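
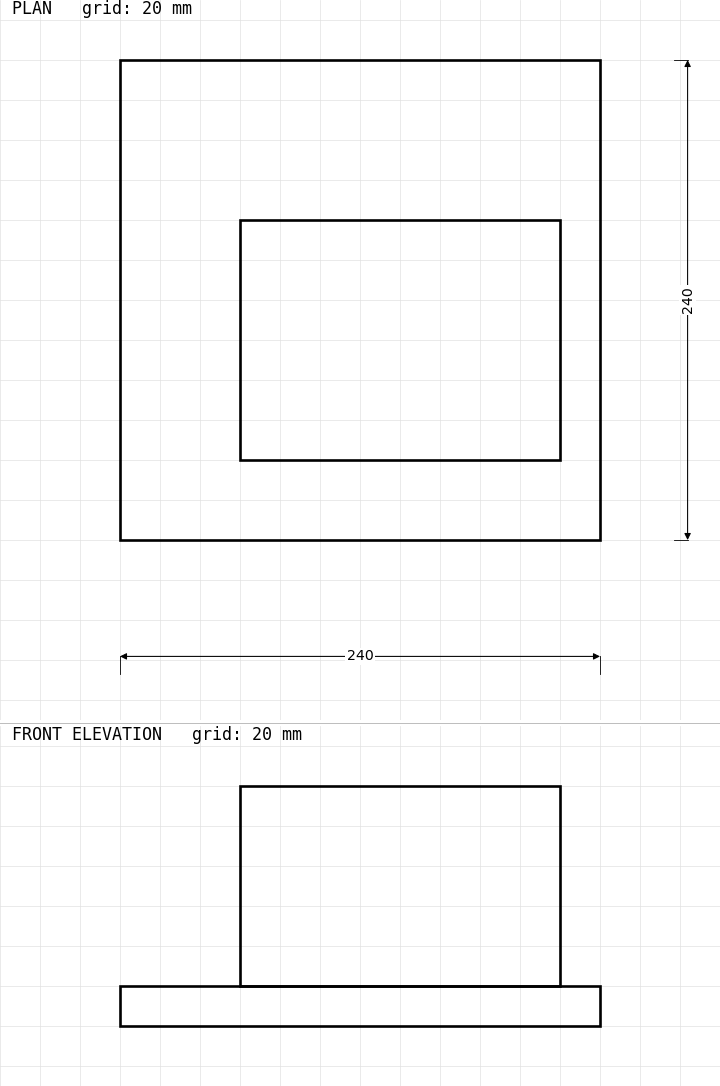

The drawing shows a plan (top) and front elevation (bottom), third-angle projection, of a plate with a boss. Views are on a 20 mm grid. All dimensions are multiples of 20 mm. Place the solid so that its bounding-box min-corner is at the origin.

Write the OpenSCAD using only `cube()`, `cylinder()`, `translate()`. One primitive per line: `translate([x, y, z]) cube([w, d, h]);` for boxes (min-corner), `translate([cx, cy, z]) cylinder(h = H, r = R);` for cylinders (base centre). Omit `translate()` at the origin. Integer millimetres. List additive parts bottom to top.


cube([240, 240, 20]);
translate([60, 40, 20]) cube([160, 120, 100]);


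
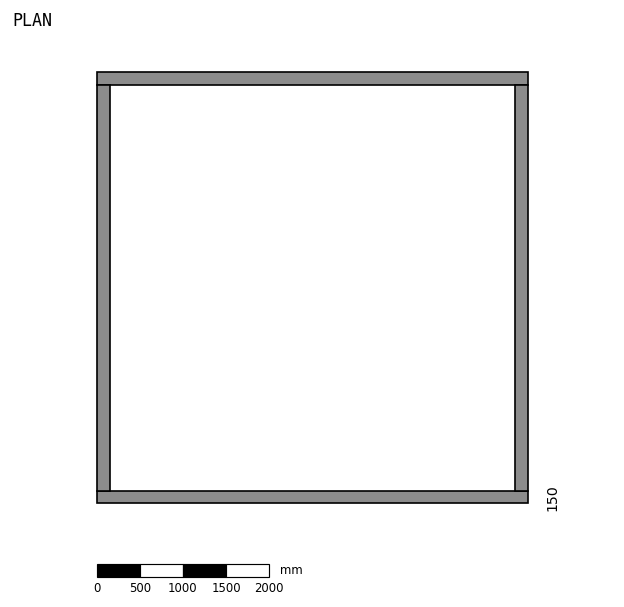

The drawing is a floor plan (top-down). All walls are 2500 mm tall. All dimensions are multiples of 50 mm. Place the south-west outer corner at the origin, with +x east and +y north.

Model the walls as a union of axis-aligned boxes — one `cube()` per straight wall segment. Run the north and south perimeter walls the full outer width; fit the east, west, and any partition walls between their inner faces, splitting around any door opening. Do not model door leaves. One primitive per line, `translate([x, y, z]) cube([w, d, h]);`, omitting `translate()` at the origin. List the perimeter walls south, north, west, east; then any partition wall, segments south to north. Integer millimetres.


cube([5000, 150, 2500]);
translate([0, 4850, 0]) cube([5000, 150, 2500]);
translate([0, 150, 0]) cube([150, 4700, 2500]);
translate([4850, 150, 0]) cube([150, 4700, 2500]);


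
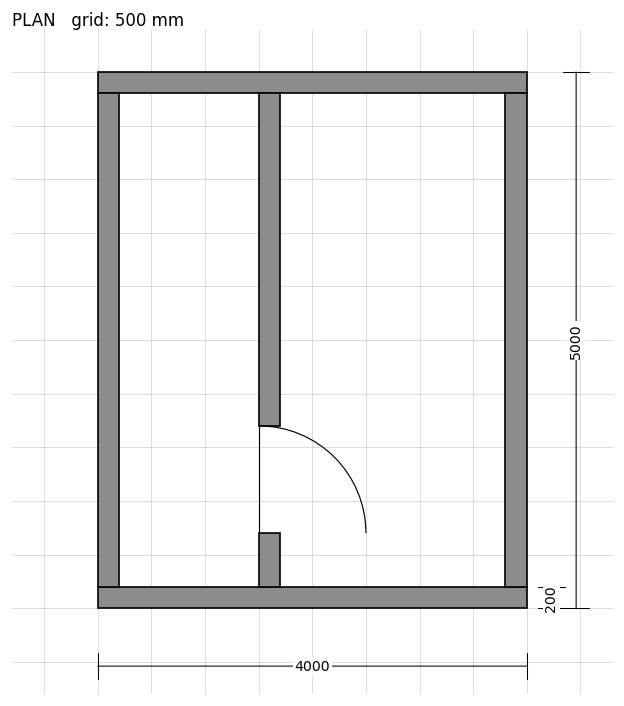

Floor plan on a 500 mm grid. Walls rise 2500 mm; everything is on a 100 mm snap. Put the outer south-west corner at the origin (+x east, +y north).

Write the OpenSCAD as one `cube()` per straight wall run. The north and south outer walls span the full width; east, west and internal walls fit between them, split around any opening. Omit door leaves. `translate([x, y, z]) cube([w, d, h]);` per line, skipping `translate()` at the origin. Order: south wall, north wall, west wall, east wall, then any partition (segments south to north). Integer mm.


cube([4000, 200, 2500]);
translate([0, 4800, 0]) cube([4000, 200, 2500]);
translate([0, 200, 0]) cube([200, 4600, 2500]);
translate([3800, 200, 0]) cube([200, 4600, 2500]);
translate([1500, 200, 0]) cube([200, 500, 2500]);
translate([1500, 1700, 0]) cube([200, 3100, 2500]);


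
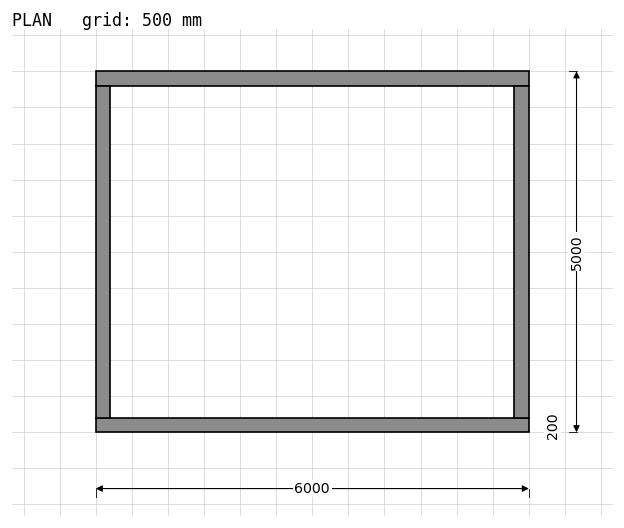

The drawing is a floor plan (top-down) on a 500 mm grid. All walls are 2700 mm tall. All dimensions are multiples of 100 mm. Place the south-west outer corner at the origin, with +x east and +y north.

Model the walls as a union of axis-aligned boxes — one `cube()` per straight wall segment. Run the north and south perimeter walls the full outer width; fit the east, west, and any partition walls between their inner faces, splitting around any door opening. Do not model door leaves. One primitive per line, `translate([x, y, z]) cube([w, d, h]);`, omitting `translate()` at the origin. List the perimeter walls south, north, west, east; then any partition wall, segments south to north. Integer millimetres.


cube([6000, 200, 2700]);
translate([0, 4800, 0]) cube([6000, 200, 2700]);
translate([0, 200, 0]) cube([200, 4600, 2700]);
translate([5800, 200, 0]) cube([200, 4600, 2700]);


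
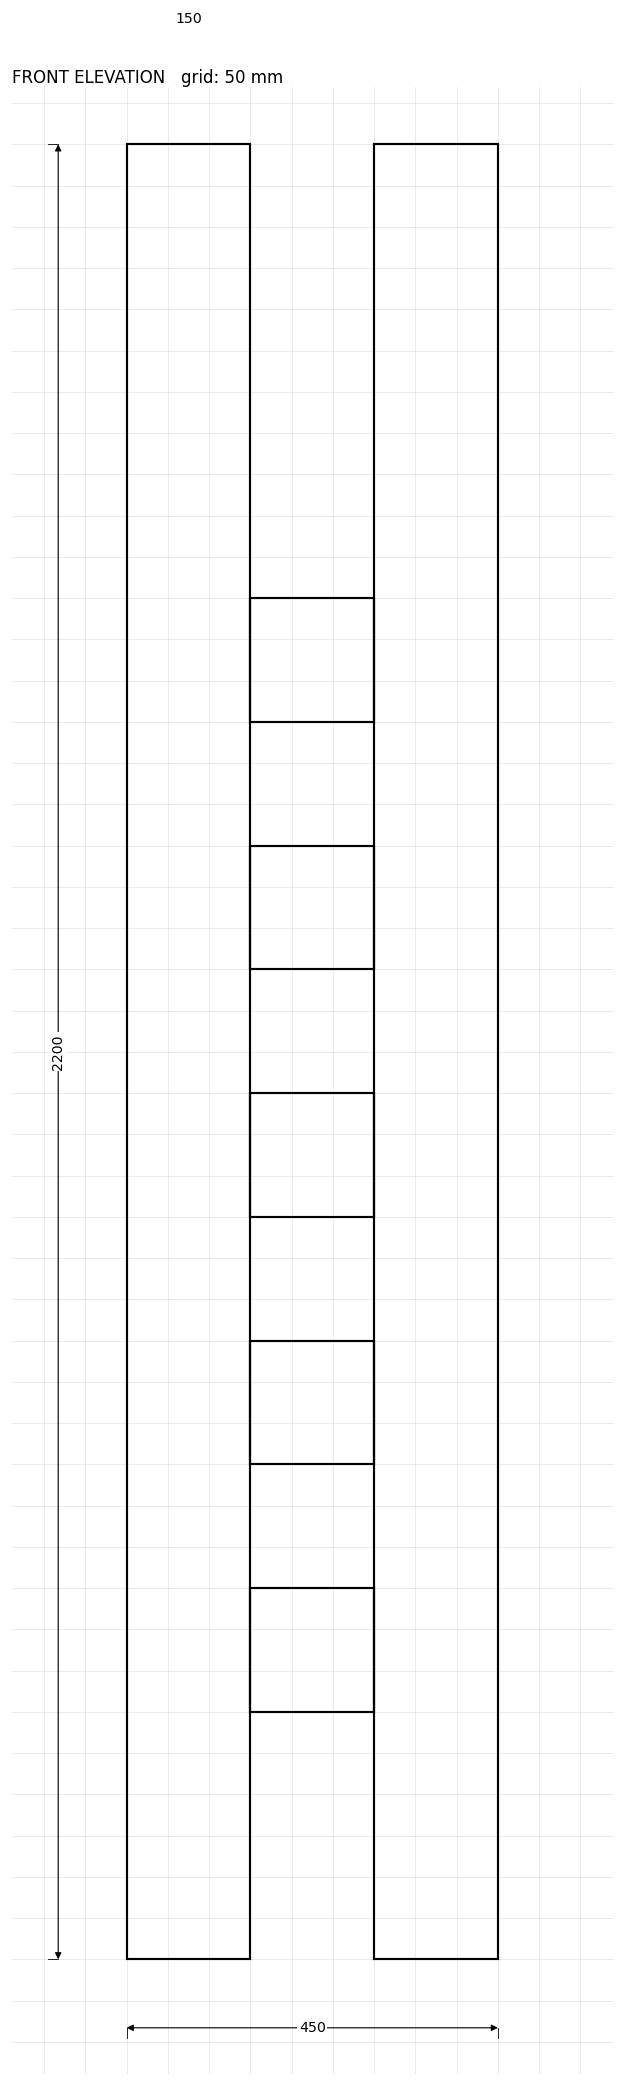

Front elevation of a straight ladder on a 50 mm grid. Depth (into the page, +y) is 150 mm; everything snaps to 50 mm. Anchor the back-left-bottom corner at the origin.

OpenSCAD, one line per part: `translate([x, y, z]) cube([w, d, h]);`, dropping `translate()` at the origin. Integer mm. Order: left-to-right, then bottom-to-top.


cube([150, 150, 2200]);
translate([150, 0, 300]) cube([150, 150, 150]);
translate([150, 0, 600]) cube([150, 150, 150]);
translate([150, 0, 900]) cube([150, 150, 150]);
translate([150, 0, 1200]) cube([150, 150, 150]);
translate([150, 0, 1500]) cube([150, 150, 150]);
translate([300, 0, 0]) cube([150, 150, 2200]);


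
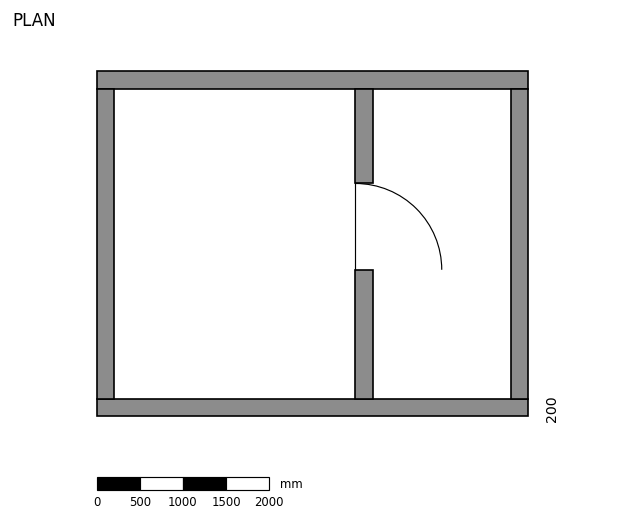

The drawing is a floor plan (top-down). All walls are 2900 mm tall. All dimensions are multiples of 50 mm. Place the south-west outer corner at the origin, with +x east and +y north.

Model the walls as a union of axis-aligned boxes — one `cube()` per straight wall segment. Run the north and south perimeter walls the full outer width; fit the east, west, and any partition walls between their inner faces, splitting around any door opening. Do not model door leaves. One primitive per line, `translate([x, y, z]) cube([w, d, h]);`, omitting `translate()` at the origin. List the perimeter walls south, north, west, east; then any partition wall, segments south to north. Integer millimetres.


cube([5000, 200, 2900]);
translate([0, 3800, 0]) cube([5000, 200, 2900]);
translate([0, 200, 0]) cube([200, 3600, 2900]);
translate([4800, 200, 0]) cube([200, 3600, 2900]);
translate([3000, 200, 0]) cube([200, 1500, 2900]);
translate([3000, 2700, 0]) cube([200, 1100, 2900]);


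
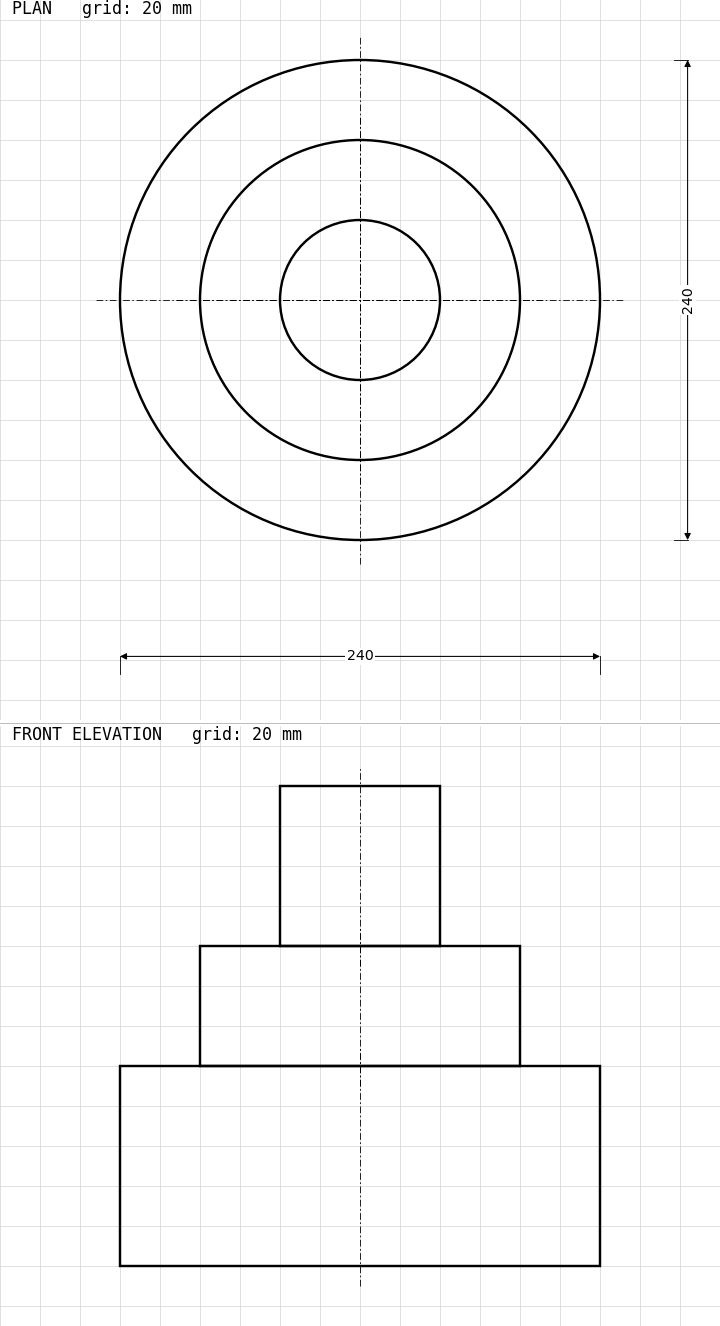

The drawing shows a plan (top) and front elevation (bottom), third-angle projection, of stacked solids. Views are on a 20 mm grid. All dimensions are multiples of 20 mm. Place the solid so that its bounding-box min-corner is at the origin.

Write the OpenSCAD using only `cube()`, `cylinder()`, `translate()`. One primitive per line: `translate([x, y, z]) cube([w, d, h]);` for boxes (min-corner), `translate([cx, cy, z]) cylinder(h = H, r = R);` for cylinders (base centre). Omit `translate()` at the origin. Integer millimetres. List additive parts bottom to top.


translate([120, 120, 0]) cylinder(h = 100, r = 120);
translate([120, 120, 100]) cylinder(h = 60, r = 80);
translate([120, 120, 160]) cylinder(h = 80, r = 40);


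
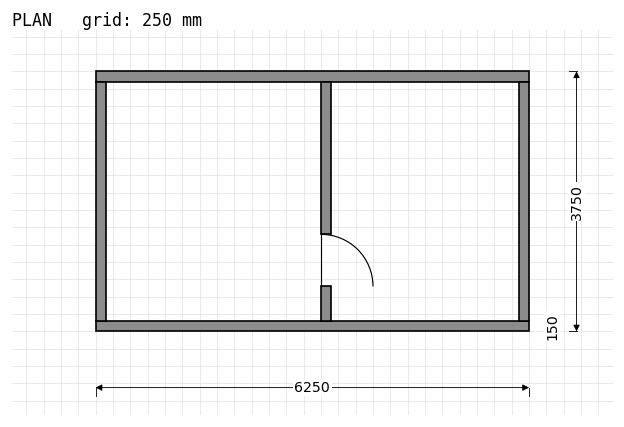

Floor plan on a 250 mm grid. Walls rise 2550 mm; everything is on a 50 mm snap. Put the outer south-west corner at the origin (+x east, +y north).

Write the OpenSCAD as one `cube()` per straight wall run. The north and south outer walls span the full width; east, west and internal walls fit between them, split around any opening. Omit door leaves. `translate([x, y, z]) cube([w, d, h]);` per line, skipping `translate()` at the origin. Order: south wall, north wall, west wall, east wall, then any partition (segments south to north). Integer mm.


cube([6250, 150, 2550]);
translate([0, 3600, 0]) cube([6250, 150, 2550]);
translate([0, 150, 0]) cube([150, 3450, 2550]);
translate([6100, 150, 0]) cube([150, 3450, 2550]);
translate([3250, 150, 0]) cube([150, 500, 2550]);
translate([3250, 1400, 0]) cube([150, 2200, 2550]);


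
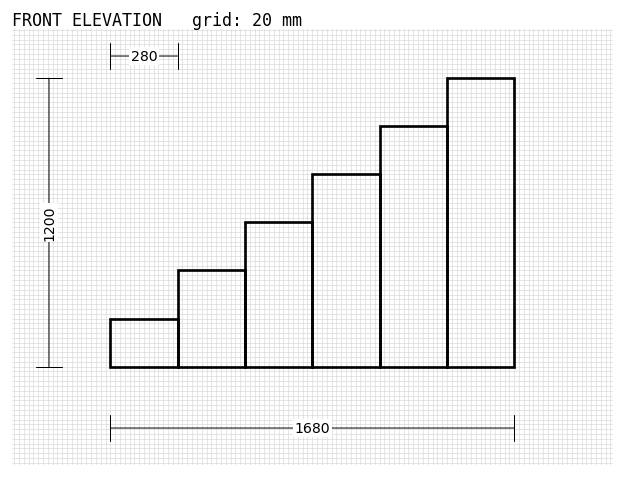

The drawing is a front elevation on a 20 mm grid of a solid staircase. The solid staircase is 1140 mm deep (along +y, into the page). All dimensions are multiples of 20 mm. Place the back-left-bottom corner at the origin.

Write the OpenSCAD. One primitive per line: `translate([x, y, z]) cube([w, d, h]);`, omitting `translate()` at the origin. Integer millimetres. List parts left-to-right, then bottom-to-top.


cube([280, 1140, 200]);
translate([280, 0, 0]) cube([280, 1140, 400]);
translate([560, 0, 0]) cube([280, 1140, 600]);
translate([840, 0, 0]) cube([280, 1140, 800]);
translate([1120, 0, 0]) cube([280, 1140, 1000]);
translate([1400, 0, 0]) cube([280, 1140, 1200]);


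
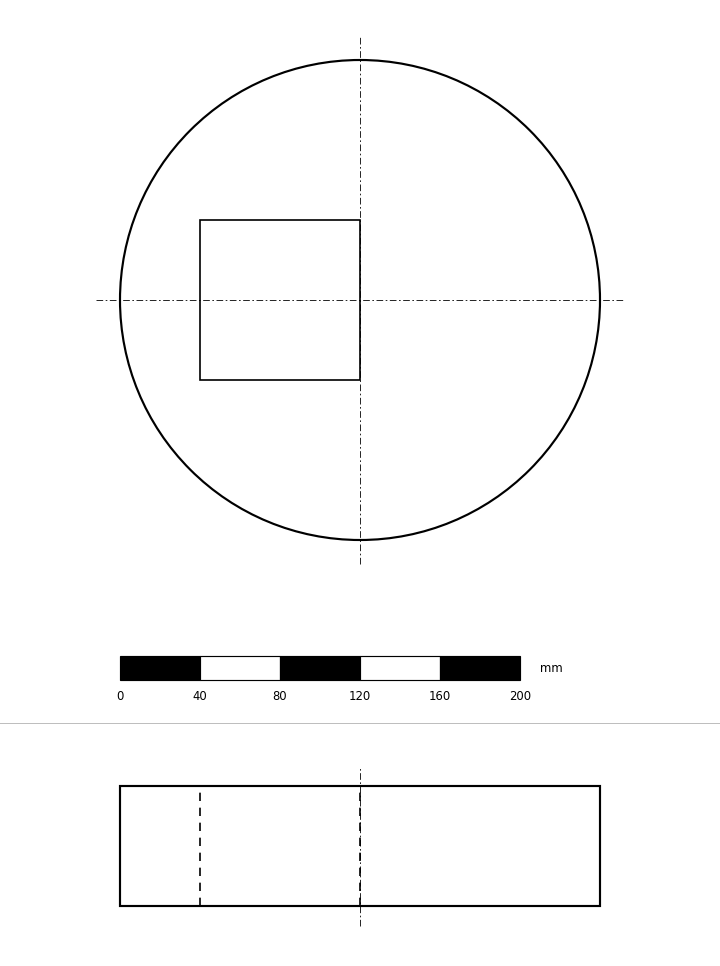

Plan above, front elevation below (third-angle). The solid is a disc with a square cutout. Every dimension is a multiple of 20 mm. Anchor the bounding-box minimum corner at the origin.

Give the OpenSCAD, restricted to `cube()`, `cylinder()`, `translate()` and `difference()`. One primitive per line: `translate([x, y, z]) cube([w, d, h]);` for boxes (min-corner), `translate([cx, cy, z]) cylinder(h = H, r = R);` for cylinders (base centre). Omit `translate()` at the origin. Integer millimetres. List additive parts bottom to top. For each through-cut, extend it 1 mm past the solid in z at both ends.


difference() {
  translate([120, 120, 0]) cylinder(h = 60, r = 120);
  translate([40, 80, -1]) cube([80, 80, 62]);
}


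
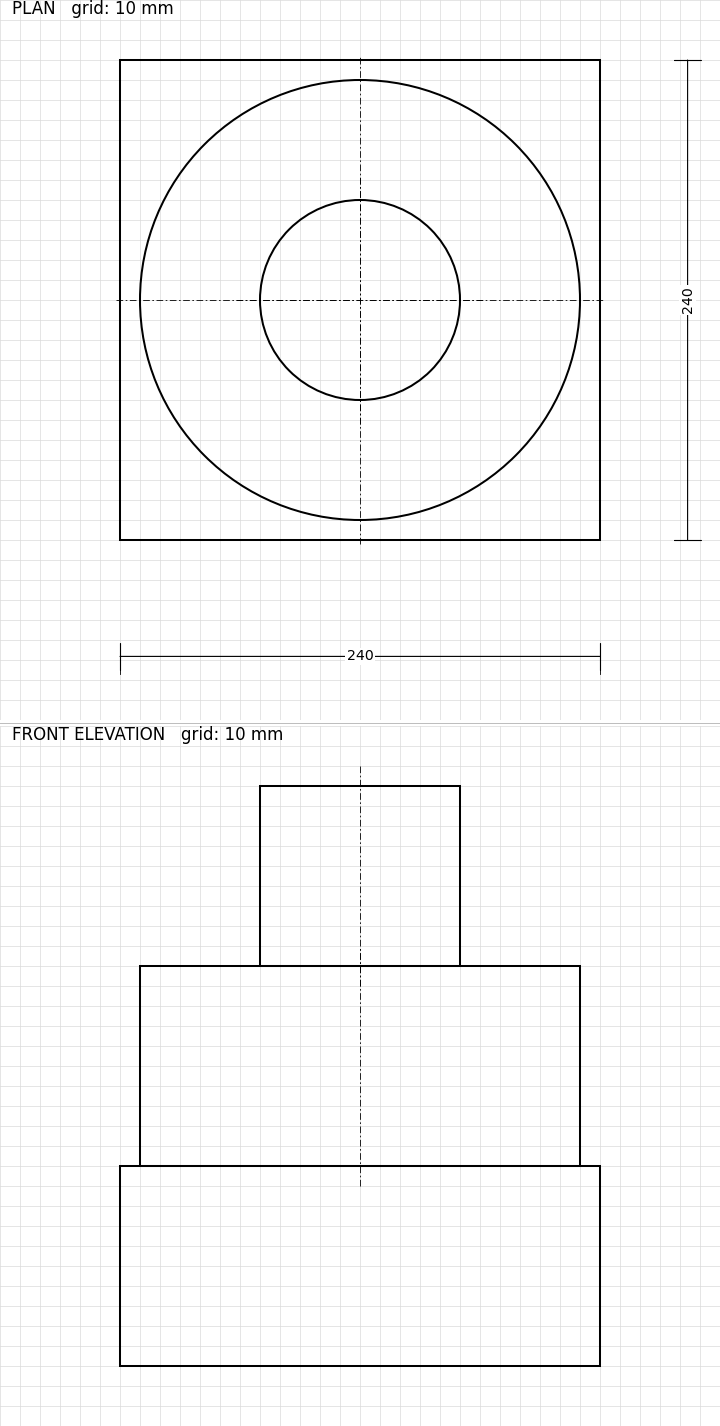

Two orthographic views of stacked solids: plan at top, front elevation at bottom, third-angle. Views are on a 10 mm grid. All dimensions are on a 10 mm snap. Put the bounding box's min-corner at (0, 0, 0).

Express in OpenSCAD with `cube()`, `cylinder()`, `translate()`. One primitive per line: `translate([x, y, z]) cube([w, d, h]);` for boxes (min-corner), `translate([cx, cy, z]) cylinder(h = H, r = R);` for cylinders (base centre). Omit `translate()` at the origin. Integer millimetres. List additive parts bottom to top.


cube([240, 240, 100]);
translate([120, 120, 100]) cylinder(h = 100, r = 110);
translate([120, 120, 200]) cylinder(h = 90, r = 50);


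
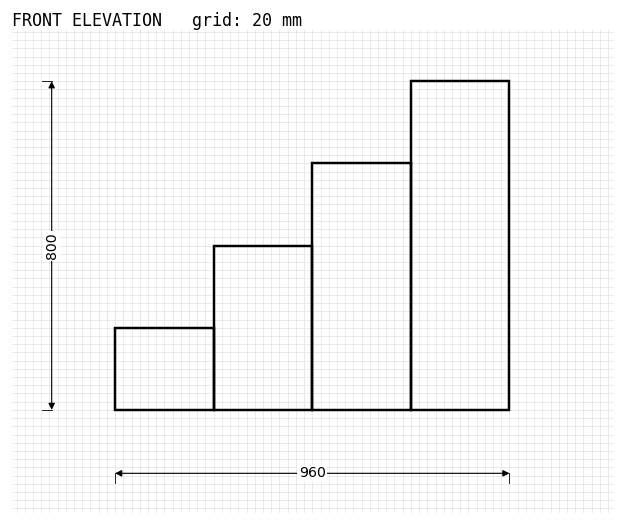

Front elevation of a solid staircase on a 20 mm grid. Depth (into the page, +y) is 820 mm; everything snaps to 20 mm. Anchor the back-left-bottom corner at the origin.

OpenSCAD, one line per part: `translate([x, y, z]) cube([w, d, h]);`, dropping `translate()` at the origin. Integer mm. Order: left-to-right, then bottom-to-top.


cube([240, 820, 200]);
translate([240, 0, 0]) cube([240, 820, 400]);
translate([480, 0, 0]) cube([240, 820, 600]);
translate([720, 0, 0]) cube([240, 820, 800]);


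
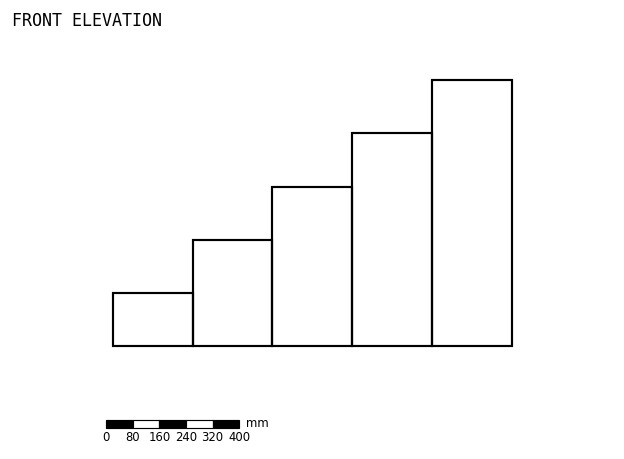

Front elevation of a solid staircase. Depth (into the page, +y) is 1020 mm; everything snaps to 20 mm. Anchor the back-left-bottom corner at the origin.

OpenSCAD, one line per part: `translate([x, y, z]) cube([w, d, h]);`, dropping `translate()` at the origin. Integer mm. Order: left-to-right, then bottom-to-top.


cube([240, 1020, 160]);
translate([240, 0, 0]) cube([240, 1020, 320]);
translate([480, 0, 0]) cube([240, 1020, 480]);
translate([720, 0, 0]) cube([240, 1020, 640]);
translate([960, 0, 0]) cube([240, 1020, 800]);


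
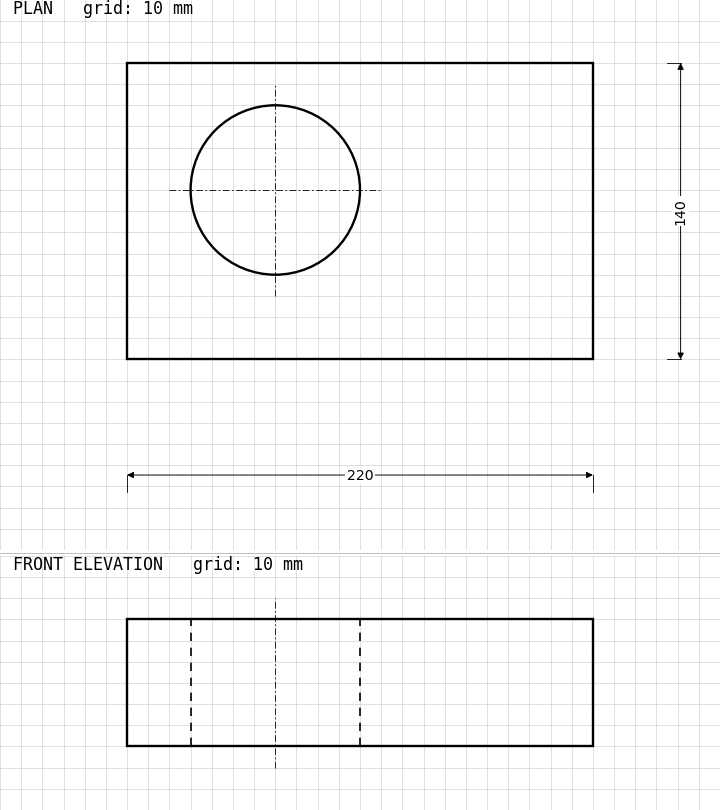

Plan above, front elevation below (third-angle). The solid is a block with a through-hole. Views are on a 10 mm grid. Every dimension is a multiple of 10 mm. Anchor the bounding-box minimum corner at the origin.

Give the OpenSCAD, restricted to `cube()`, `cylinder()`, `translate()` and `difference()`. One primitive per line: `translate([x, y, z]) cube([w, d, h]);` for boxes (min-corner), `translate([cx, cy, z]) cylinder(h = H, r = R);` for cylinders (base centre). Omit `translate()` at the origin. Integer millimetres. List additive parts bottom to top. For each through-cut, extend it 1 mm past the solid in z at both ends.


difference() {
  cube([220, 140, 60]);
  translate([70, 80, -1]) cylinder(h = 62, r = 40);
}


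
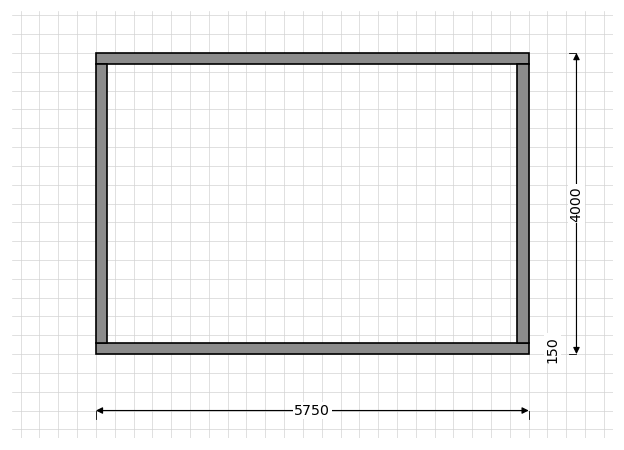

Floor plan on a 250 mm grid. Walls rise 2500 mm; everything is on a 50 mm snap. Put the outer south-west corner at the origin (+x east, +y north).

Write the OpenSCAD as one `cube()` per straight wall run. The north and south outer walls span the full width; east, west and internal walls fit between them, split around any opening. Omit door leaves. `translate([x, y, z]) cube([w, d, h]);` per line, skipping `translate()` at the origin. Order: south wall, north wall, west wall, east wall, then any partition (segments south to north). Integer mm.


cube([5750, 150, 2500]);
translate([0, 3850, 0]) cube([5750, 150, 2500]);
translate([0, 150, 0]) cube([150, 3700, 2500]);
translate([5600, 150, 0]) cube([150, 3700, 2500]);


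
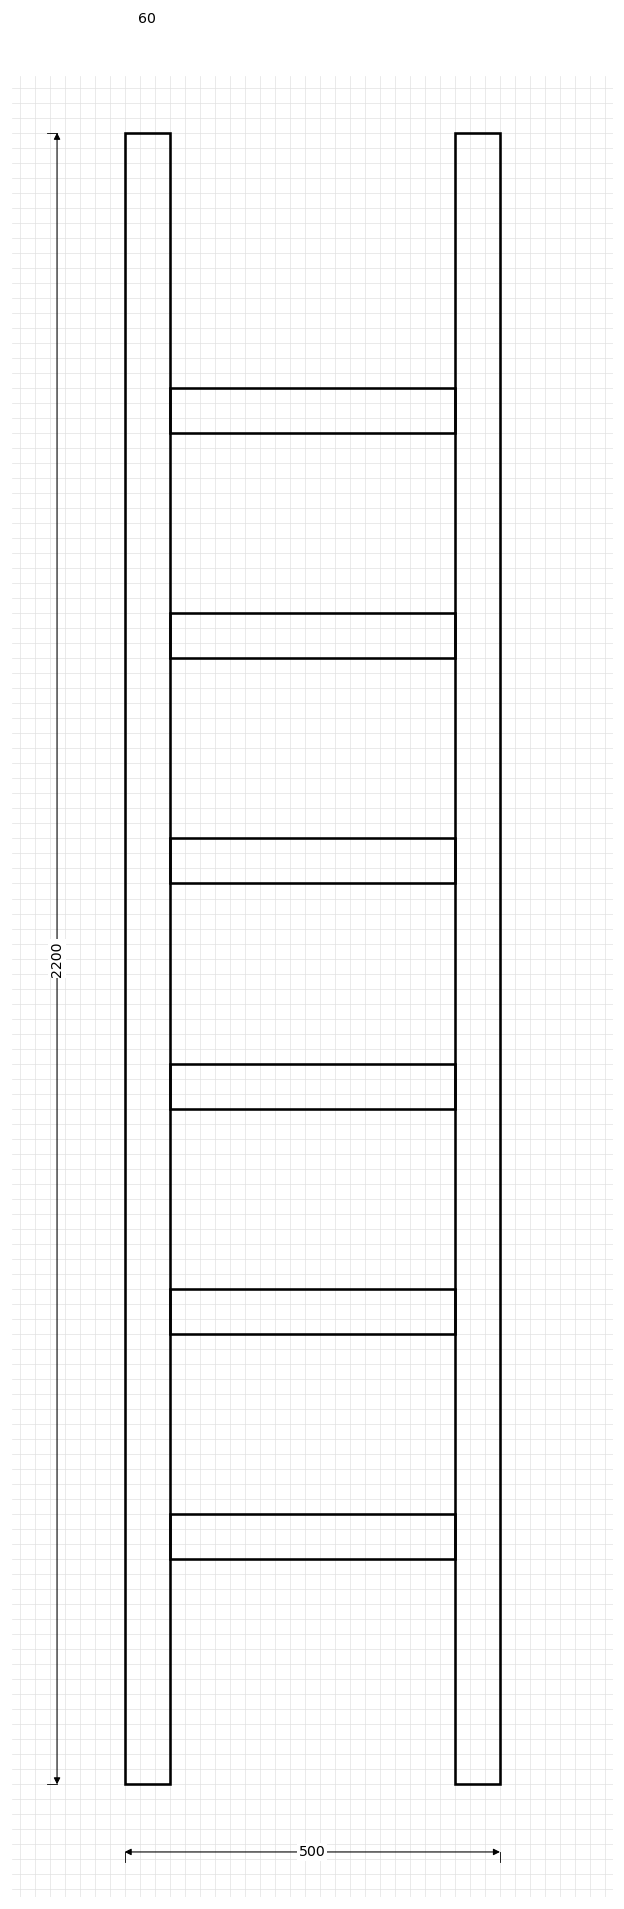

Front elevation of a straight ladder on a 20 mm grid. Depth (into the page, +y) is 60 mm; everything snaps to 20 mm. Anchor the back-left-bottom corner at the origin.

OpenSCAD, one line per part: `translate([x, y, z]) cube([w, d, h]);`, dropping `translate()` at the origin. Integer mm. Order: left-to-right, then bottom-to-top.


cube([60, 60, 2200]);
translate([60, 0, 300]) cube([380, 60, 60]);
translate([60, 0, 600]) cube([380, 60, 60]);
translate([60, 0, 900]) cube([380, 60, 60]);
translate([60, 0, 1200]) cube([380, 60, 60]);
translate([60, 0, 1500]) cube([380, 60, 60]);
translate([60, 0, 1800]) cube([380, 60, 60]);
translate([440, 0, 0]) cube([60, 60, 2200]);


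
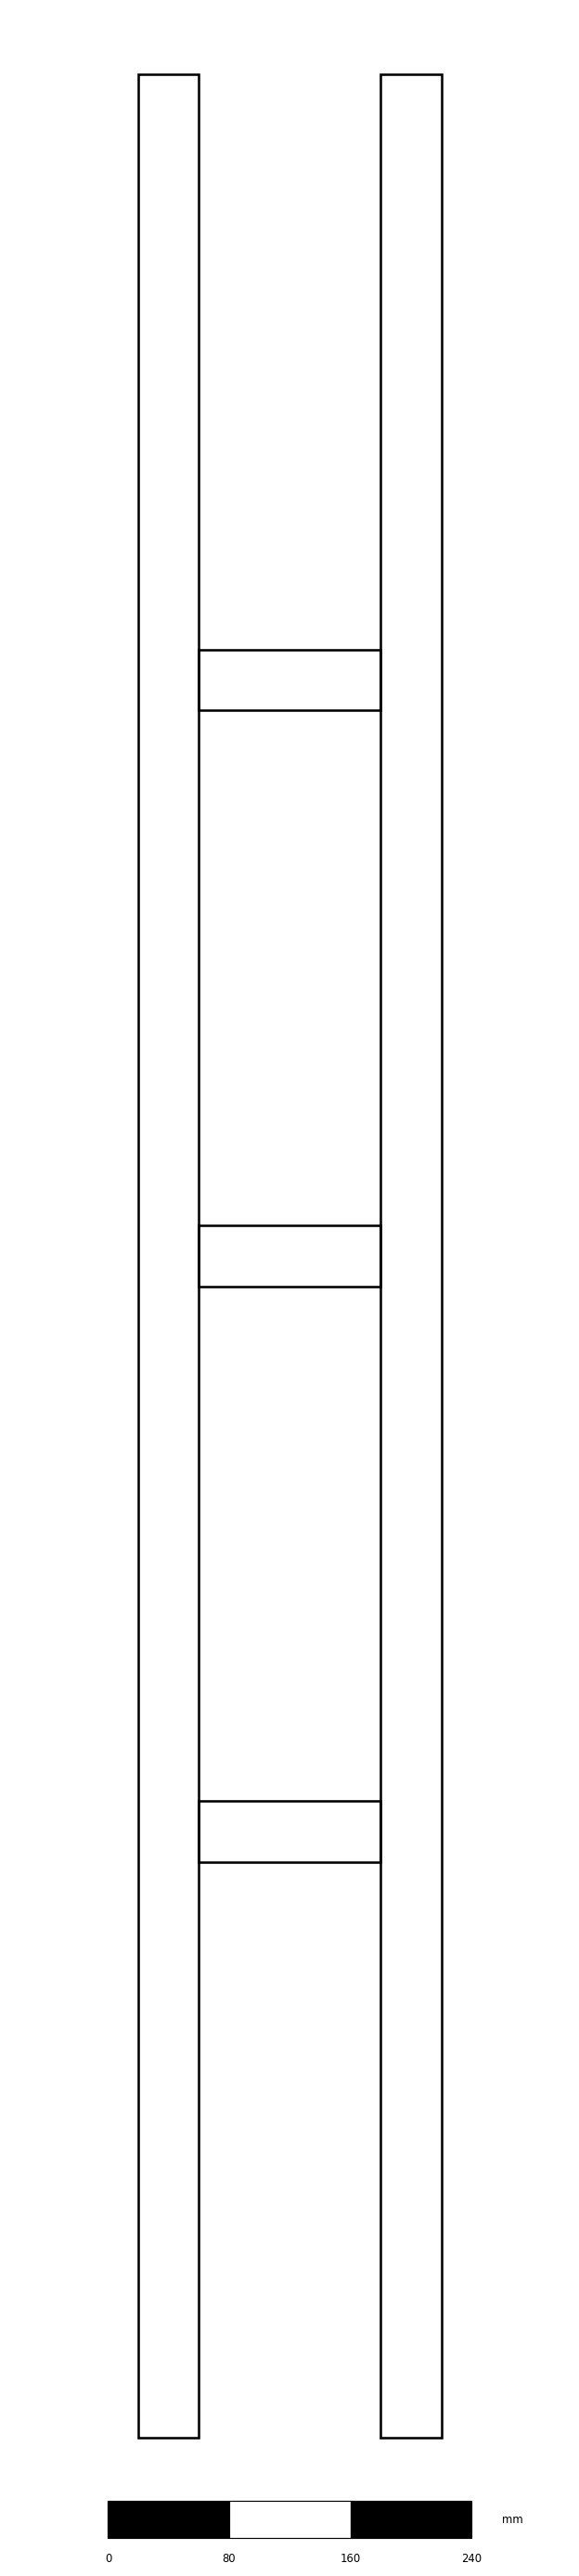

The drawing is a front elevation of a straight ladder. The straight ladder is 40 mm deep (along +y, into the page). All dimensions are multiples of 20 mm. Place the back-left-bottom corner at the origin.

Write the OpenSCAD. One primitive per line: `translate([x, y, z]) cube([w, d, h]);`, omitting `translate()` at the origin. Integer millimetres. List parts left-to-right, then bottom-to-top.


cube([40, 40, 1560]);
translate([40, 0, 380]) cube([120, 40, 40]);
translate([40, 0, 760]) cube([120, 40, 40]);
translate([40, 0, 1140]) cube([120, 40, 40]);
translate([160, 0, 0]) cube([40, 40, 1560]);


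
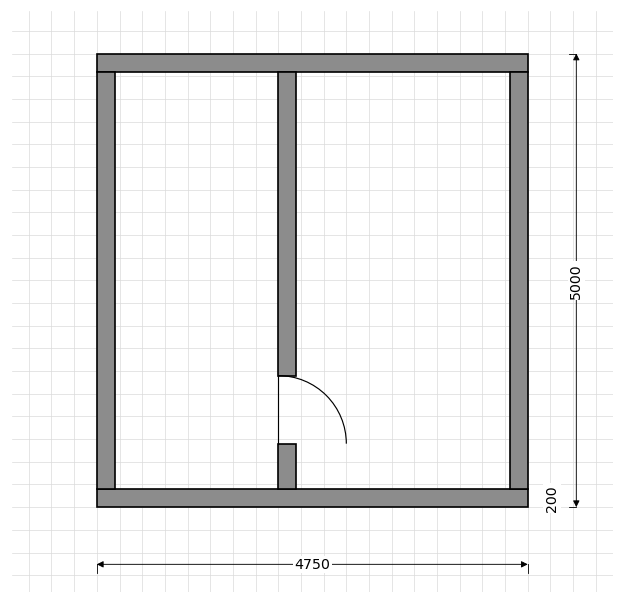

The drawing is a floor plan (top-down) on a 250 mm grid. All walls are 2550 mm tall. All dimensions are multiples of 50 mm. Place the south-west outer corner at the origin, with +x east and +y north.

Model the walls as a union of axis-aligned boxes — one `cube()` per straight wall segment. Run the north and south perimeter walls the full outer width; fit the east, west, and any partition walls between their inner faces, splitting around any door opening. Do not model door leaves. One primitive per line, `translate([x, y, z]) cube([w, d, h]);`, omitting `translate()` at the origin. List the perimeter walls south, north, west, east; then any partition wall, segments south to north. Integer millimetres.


cube([4750, 200, 2550]);
translate([0, 4800, 0]) cube([4750, 200, 2550]);
translate([0, 200, 0]) cube([200, 4600, 2550]);
translate([4550, 200, 0]) cube([200, 4600, 2550]);
translate([2000, 200, 0]) cube([200, 500, 2550]);
translate([2000, 1450, 0]) cube([200, 3350, 2550]);


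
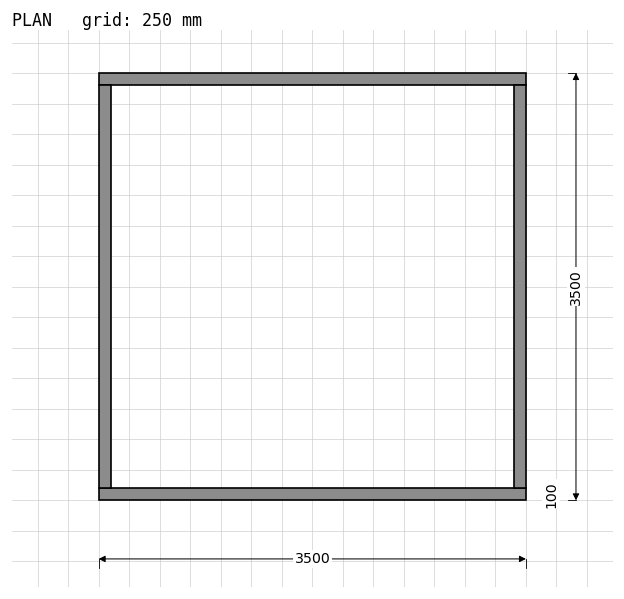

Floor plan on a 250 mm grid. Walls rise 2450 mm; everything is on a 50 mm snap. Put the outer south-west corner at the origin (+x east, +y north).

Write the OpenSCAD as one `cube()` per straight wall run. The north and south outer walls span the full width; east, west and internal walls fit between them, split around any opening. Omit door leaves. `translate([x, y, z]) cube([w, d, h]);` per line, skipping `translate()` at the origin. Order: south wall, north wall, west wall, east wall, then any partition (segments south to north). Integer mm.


cube([3500, 100, 2450]);
translate([0, 3400, 0]) cube([3500, 100, 2450]);
translate([0, 100, 0]) cube([100, 3300, 2450]);
translate([3400, 100, 0]) cube([100, 3300, 2450]);


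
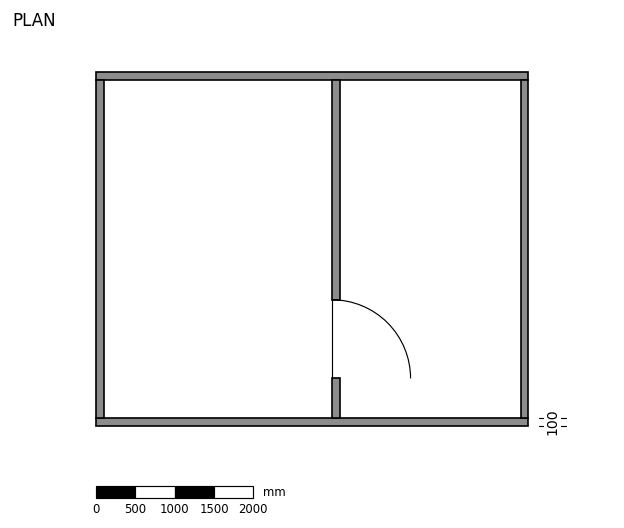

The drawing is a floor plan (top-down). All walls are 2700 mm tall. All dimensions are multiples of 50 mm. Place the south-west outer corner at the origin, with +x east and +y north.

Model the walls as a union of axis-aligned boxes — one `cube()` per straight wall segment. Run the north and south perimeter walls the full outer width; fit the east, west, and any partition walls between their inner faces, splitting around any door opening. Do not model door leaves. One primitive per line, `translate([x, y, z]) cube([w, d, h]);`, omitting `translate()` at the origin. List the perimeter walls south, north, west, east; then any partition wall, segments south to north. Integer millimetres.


cube([5500, 100, 2700]);
translate([0, 4400, 0]) cube([5500, 100, 2700]);
translate([0, 100, 0]) cube([100, 4300, 2700]);
translate([5400, 100, 0]) cube([100, 4300, 2700]);
translate([3000, 100, 0]) cube([100, 500, 2700]);
translate([3000, 1600, 0]) cube([100, 2800, 2700]);


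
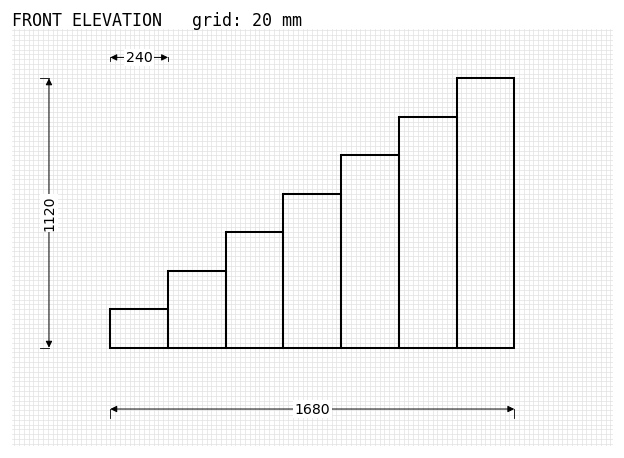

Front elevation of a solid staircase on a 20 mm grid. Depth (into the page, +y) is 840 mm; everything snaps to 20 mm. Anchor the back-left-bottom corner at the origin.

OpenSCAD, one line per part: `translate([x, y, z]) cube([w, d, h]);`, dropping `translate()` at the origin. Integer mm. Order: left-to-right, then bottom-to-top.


cube([240, 840, 160]);
translate([240, 0, 0]) cube([240, 840, 320]);
translate([480, 0, 0]) cube([240, 840, 480]);
translate([720, 0, 0]) cube([240, 840, 640]);
translate([960, 0, 0]) cube([240, 840, 800]);
translate([1200, 0, 0]) cube([240, 840, 960]);
translate([1440, 0, 0]) cube([240, 840, 1120]);


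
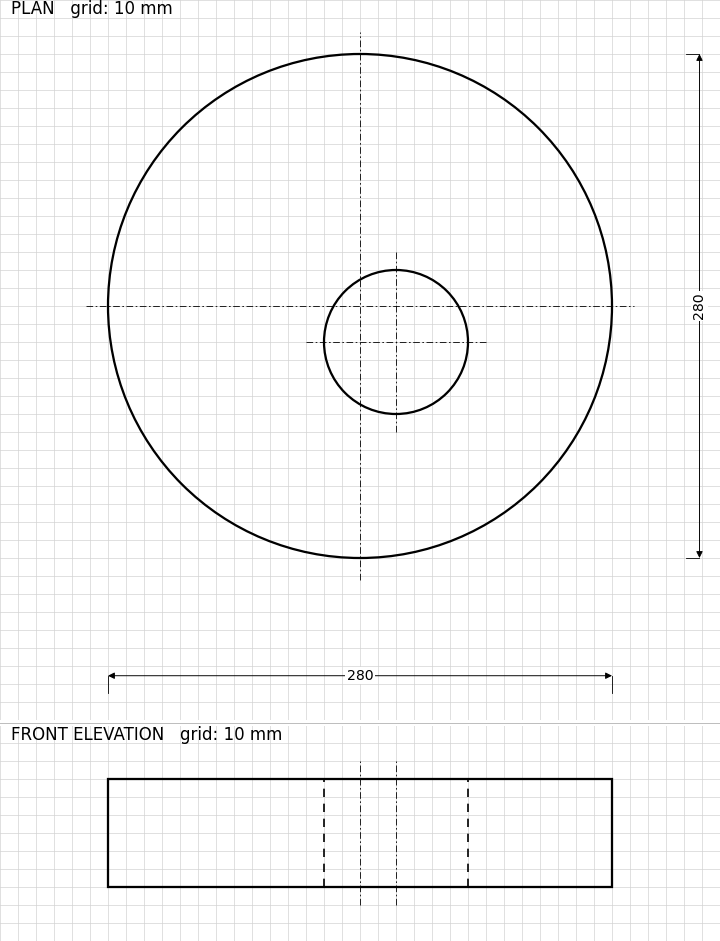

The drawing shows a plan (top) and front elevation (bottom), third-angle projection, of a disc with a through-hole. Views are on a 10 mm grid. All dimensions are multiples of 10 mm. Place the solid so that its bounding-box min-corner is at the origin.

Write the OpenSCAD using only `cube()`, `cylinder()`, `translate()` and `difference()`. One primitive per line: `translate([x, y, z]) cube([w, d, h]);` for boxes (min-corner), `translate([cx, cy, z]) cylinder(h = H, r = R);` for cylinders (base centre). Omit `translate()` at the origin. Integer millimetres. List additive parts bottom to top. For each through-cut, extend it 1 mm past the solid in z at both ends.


difference() {
  translate([140, 140, 0]) cylinder(h = 60, r = 140);
  translate([160, 120, -1]) cylinder(h = 62, r = 40);
}


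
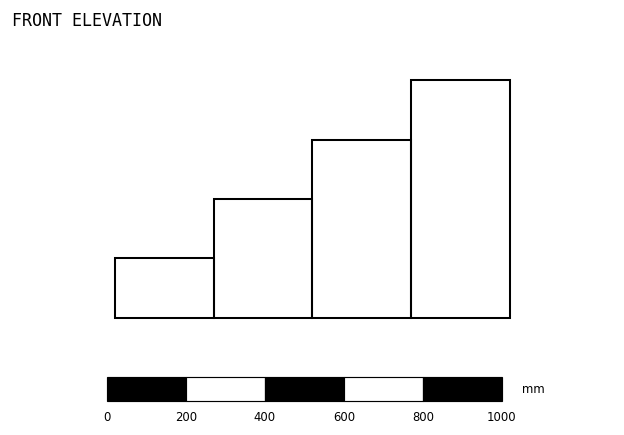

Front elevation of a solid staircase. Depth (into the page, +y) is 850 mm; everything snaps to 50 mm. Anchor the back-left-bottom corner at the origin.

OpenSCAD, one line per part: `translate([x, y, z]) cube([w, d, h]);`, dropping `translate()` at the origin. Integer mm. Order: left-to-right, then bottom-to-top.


cube([250, 850, 150]);
translate([250, 0, 0]) cube([250, 850, 300]);
translate([500, 0, 0]) cube([250, 850, 450]);
translate([750, 0, 0]) cube([250, 850, 600]);


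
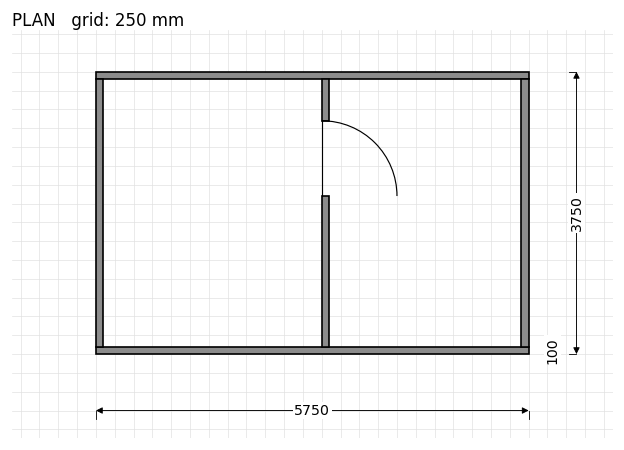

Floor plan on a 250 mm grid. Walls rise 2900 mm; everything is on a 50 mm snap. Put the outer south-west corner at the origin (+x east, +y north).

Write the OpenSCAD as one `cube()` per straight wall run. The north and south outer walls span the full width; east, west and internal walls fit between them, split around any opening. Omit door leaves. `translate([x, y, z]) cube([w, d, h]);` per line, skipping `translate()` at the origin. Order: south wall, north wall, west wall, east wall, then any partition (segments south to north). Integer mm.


cube([5750, 100, 2900]);
translate([0, 3650, 0]) cube([5750, 100, 2900]);
translate([0, 100, 0]) cube([100, 3550, 2900]);
translate([5650, 100, 0]) cube([100, 3550, 2900]);
translate([3000, 100, 0]) cube([100, 2000, 2900]);
translate([3000, 3100, 0]) cube([100, 550, 2900]);


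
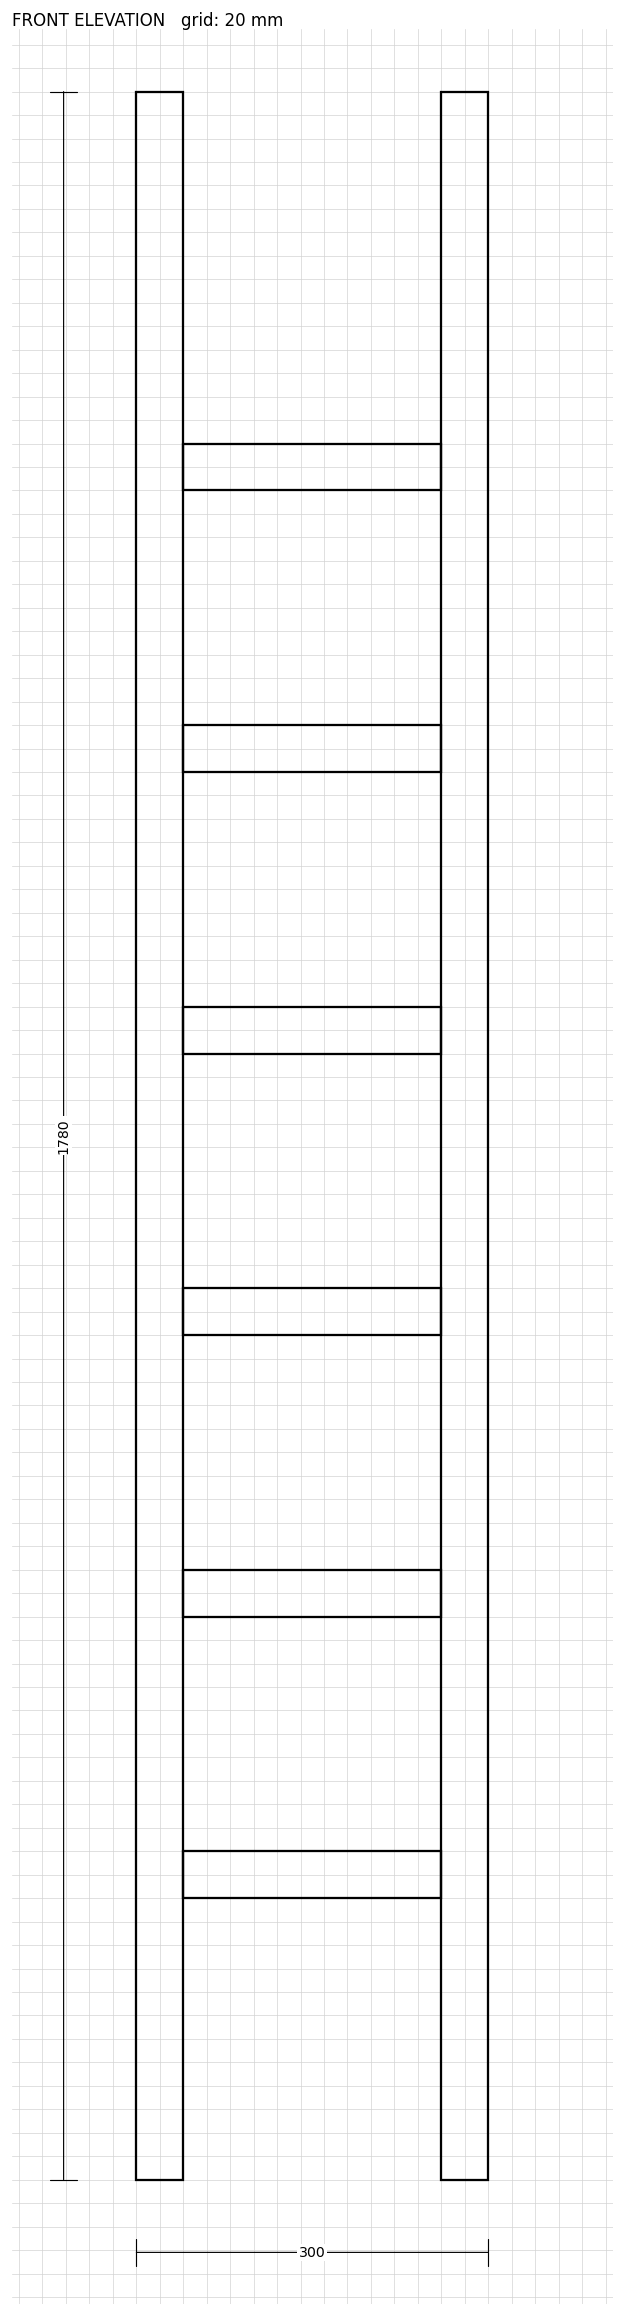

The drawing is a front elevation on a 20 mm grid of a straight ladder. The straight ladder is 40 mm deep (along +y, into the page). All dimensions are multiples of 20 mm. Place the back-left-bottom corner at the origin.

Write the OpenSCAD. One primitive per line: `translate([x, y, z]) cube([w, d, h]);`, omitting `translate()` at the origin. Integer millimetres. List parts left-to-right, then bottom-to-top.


cube([40, 40, 1780]);
translate([40, 0, 240]) cube([220, 40, 40]);
translate([40, 0, 480]) cube([220, 40, 40]);
translate([40, 0, 720]) cube([220, 40, 40]);
translate([40, 0, 960]) cube([220, 40, 40]);
translate([40, 0, 1200]) cube([220, 40, 40]);
translate([40, 0, 1440]) cube([220, 40, 40]);
translate([260, 0, 0]) cube([40, 40, 1780]);


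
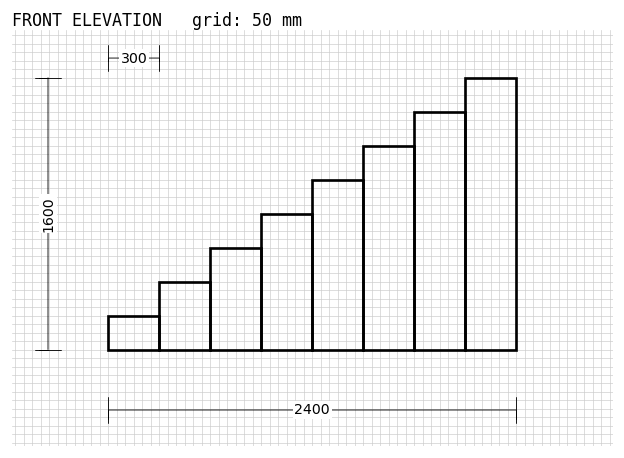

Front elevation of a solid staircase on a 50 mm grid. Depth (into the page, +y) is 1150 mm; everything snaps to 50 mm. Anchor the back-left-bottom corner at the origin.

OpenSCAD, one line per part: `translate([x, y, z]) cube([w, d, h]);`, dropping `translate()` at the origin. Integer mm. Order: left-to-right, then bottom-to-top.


cube([300, 1150, 200]);
translate([300, 0, 0]) cube([300, 1150, 400]);
translate([600, 0, 0]) cube([300, 1150, 600]);
translate([900, 0, 0]) cube([300, 1150, 800]);
translate([1200, 0, 0]) cube([300, 1150, 1000]);
translate([1500, 0, 0]) cube([300, 1150, 1200]);
translate([1800, 0, 0]) cube([300, 1150, 1400]);
translate([2100, 0, 0]) cube([300, 1150, 1600]);


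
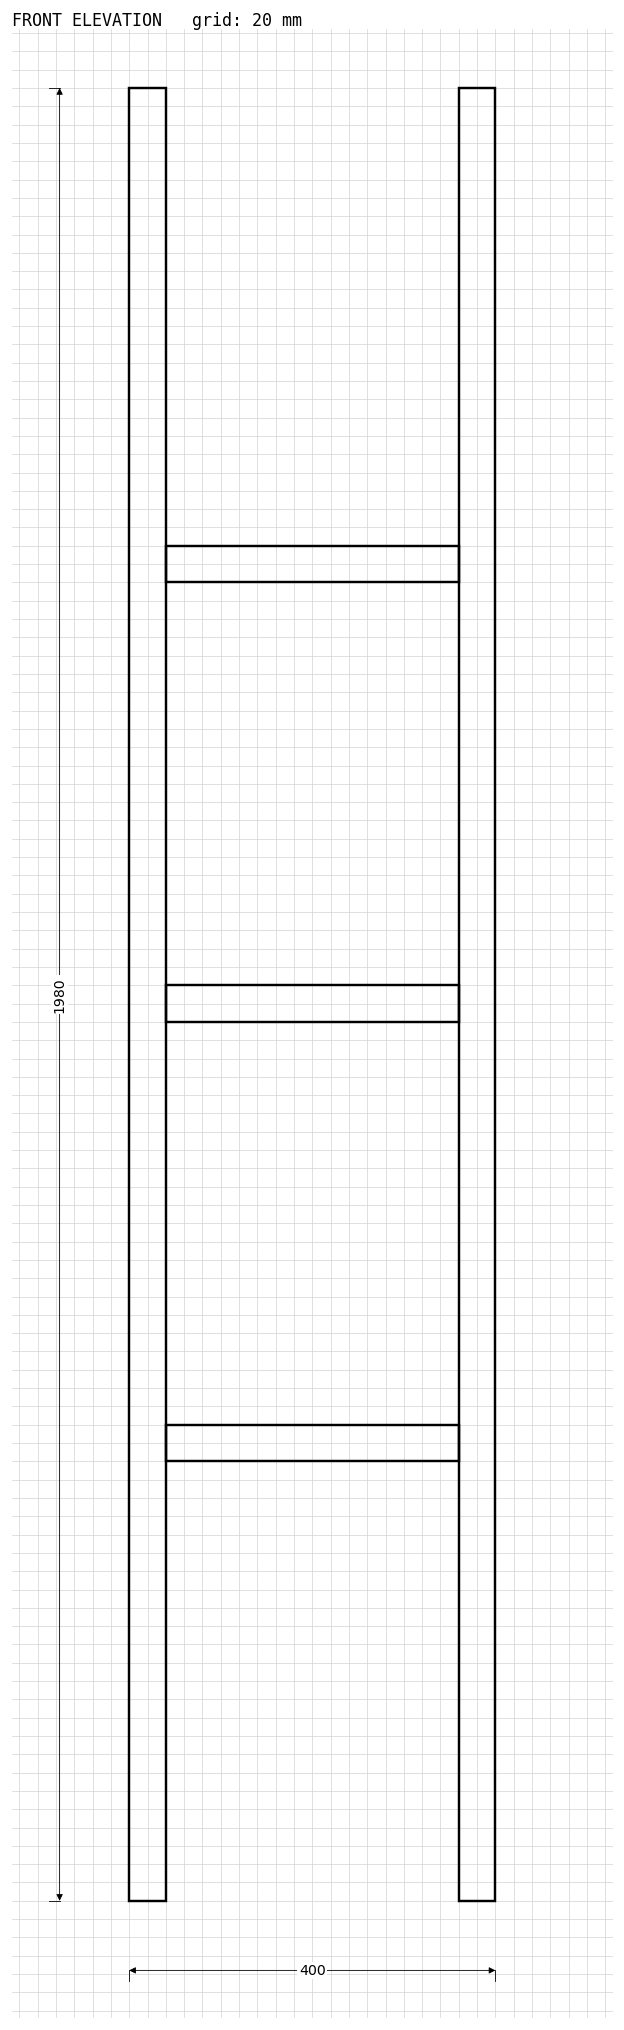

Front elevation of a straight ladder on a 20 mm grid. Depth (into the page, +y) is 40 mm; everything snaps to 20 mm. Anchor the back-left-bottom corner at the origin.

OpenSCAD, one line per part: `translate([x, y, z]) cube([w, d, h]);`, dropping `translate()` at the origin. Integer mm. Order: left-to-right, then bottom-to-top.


cube([40, 40, 1980]);
translate([40, 0, 480]) cube([320, 40, 40]);
translate([40, 0, 960]) cube([320, 40, 40]);
translate([40, 0, 1440]) cube([320, 40, 40]);
translate([360, 0, 0]) cube([40, 40, 1980]);


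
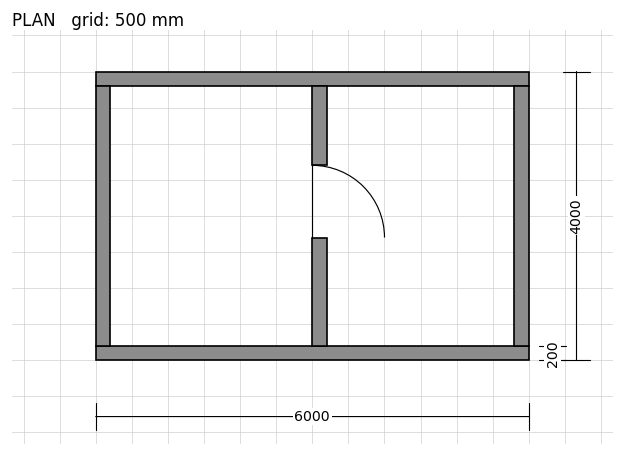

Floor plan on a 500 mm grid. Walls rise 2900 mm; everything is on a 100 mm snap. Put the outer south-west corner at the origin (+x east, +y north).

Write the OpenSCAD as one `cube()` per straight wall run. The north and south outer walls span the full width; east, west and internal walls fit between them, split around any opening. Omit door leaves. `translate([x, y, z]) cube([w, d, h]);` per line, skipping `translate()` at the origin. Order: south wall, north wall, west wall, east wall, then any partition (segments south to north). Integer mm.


cube([6000, 200, 2900]);
translate([0, 3800, 0]) cube([6000, 200, 2900]);
translate([0, 200, 0]) cube([200, 3600, 2900]);
translate([5800, 200, 0]) cube([200, 3600, 2900]);
translate([3000, 200, 0]) cube([200, 1500, 2900]);
translate([3000, 2700, 0]) cube([200, 1100, 2900]);


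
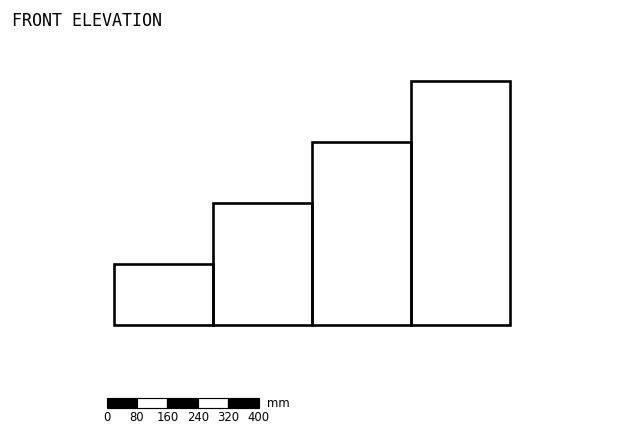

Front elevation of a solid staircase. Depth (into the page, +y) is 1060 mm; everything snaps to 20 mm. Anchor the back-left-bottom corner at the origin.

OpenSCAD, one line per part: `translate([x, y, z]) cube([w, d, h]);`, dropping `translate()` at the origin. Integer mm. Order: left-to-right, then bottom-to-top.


cube([260, 1060, 160]);
translate([260, 0, 0]) cube([260, 1060, 320]);
translate([520, 0, 0]) cube([260, 1060, 480]);
translate([780, 0, 0]) cube([260, 1060, 640]);


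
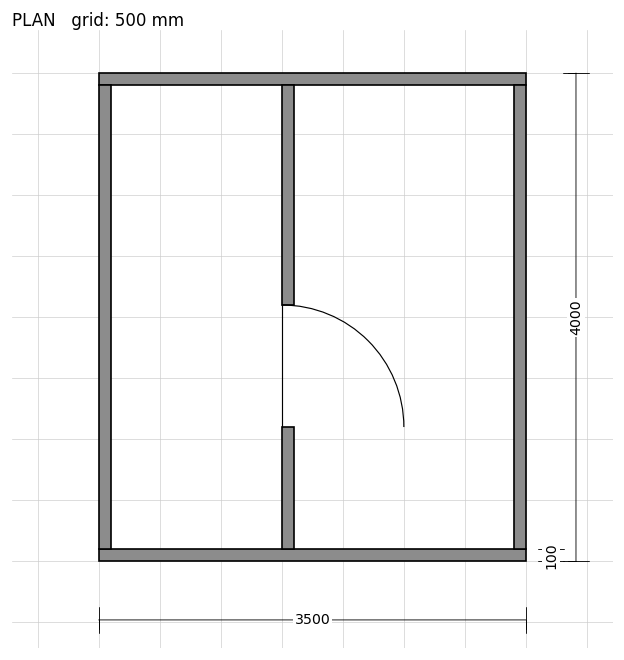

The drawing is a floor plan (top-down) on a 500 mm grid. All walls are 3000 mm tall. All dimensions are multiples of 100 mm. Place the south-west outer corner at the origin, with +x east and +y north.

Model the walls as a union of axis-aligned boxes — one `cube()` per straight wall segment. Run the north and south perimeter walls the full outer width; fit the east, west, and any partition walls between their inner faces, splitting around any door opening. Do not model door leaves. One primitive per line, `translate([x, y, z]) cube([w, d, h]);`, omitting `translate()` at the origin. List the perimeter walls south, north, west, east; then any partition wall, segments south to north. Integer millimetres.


cube([3500, 100, 3000]);
translate([0, 3900, 0]) cube([3500, 100, 3000]);
translate([0, 100, 0]) cube([100, 3800, 3000]);
translate([3400, 100, 0]) cube([100, 3800, 3000]);
translate([1500, 100, 0]) cube([100, 1000, 3000]);
translate([1500, 2100, 0]) cube([100, 1800, 3000]);


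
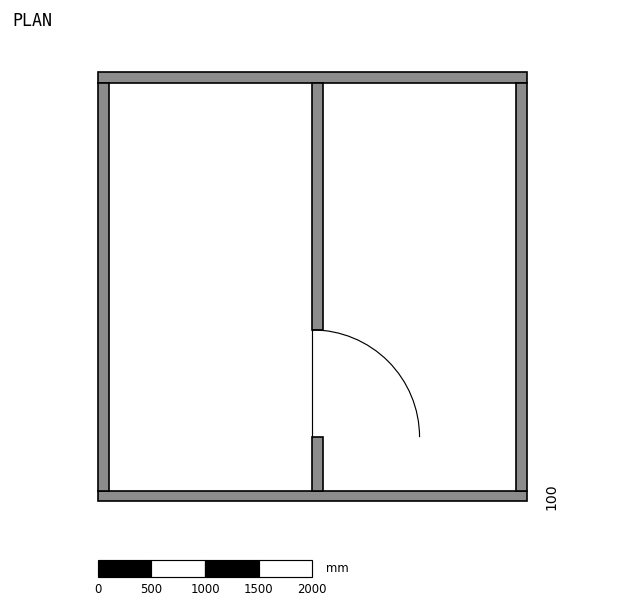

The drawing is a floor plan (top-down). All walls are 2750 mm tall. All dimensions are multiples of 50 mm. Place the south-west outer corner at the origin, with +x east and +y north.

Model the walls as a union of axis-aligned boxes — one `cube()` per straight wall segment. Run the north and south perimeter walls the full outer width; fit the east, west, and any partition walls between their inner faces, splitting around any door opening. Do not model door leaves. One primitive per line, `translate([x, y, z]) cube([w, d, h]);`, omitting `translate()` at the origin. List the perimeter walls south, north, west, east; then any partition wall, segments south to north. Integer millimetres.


cube([4000, 100, 2750]);
translate([0, 3900, 0]) cube([4000, 100, 2750]);
translate([0, 100, 0]) cube([100, 3800, 2750]);
translate([3900, 100, 0]) cube([100, 3800, 2750]);
translate([2000, 100, 0]) cube([100, 500, 2750]);
translate([2000, 1600, 0]) cube([100, 2300, 2750]);


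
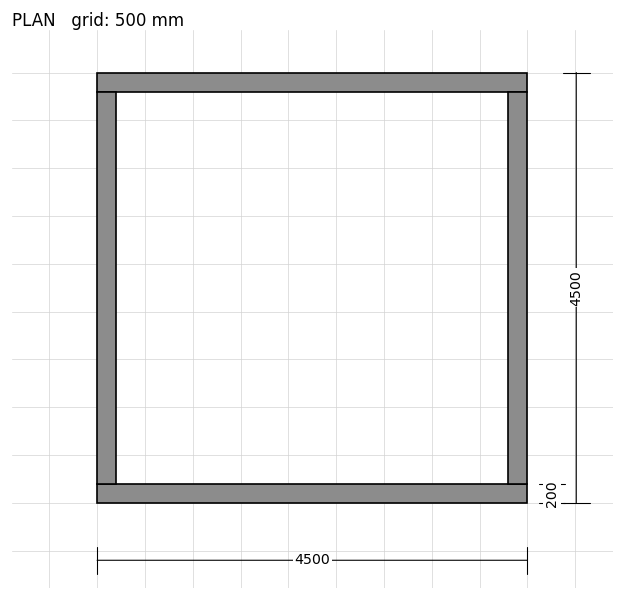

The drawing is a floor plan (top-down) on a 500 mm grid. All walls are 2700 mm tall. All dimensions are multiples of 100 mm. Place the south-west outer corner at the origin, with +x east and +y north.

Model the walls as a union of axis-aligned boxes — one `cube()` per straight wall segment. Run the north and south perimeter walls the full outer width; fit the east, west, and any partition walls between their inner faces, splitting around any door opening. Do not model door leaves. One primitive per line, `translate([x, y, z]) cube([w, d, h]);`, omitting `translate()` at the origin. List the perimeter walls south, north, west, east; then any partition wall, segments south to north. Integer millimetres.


cube([4500, 200, 2700]);
translate([0, 4300, 0]) cube([4500, 200, 2700]);
translate([0, 200, 0]) cube([200, 4100, 2700]);
translate([4300, 200, 0]) cube([200, 4100, 2700]);


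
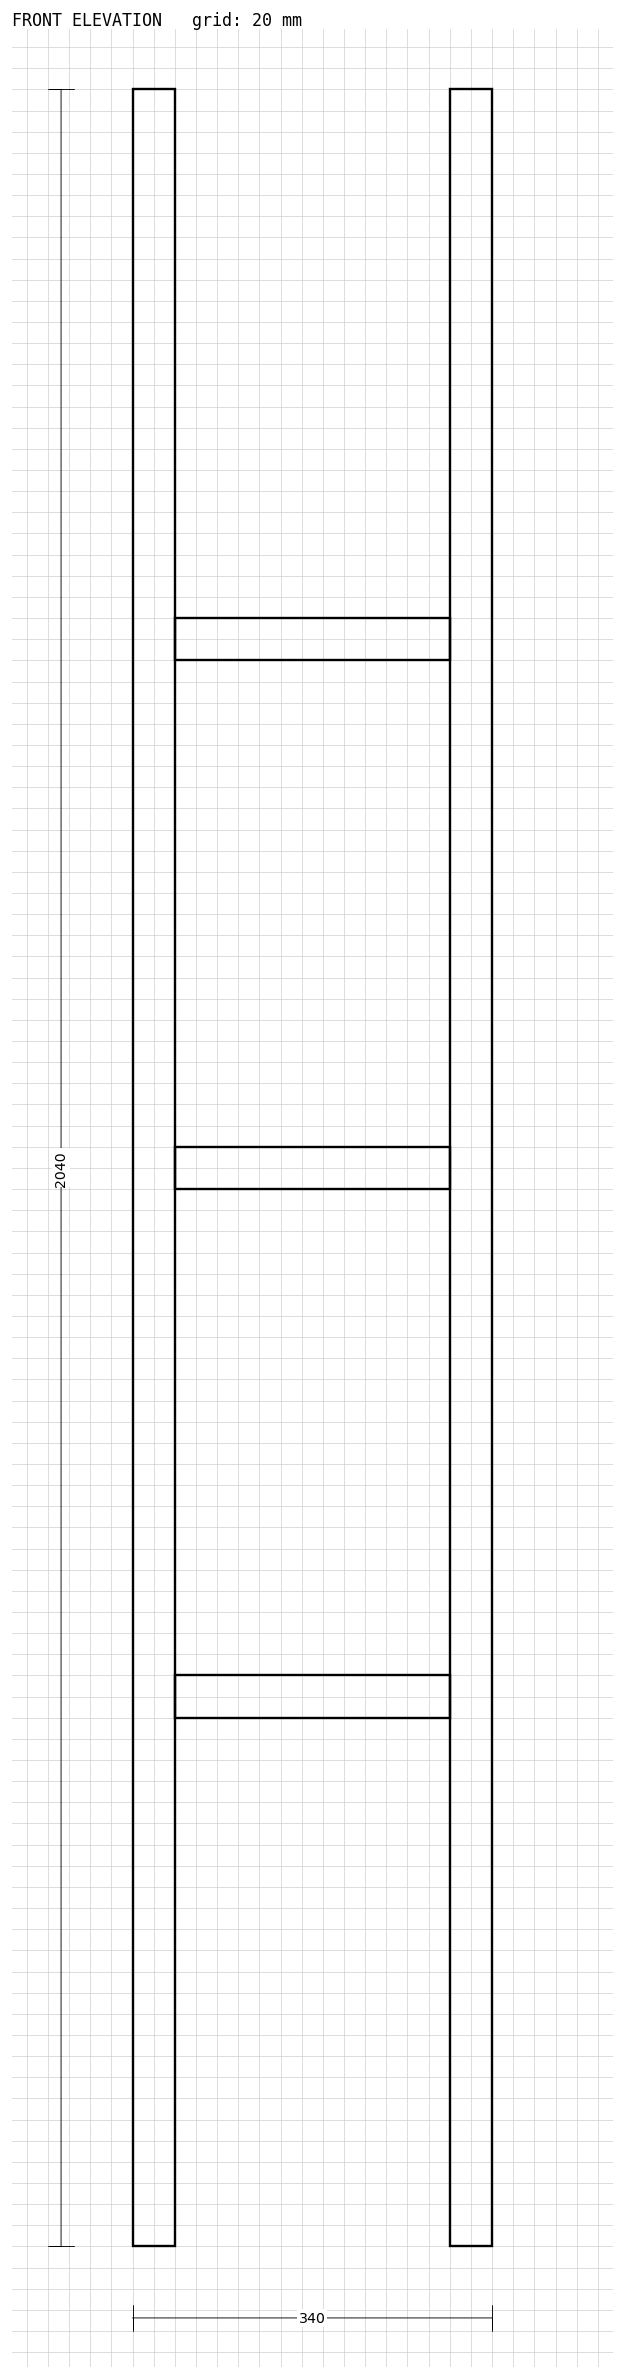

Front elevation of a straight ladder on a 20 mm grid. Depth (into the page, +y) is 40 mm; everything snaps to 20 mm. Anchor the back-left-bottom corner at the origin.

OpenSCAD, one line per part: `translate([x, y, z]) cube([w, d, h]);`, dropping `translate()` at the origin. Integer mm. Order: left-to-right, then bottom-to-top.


cube([40, 40, 2040]);
translate([40, 0, 500]) cube([260, 40, 40]);
translate([40, 0, 1000]) cube([260, 40, 40]);
translate([40, 0, 1500]) cube([260, 40, 40]);
translate([300, 0, 0]) cube([40, 40, 2040]);


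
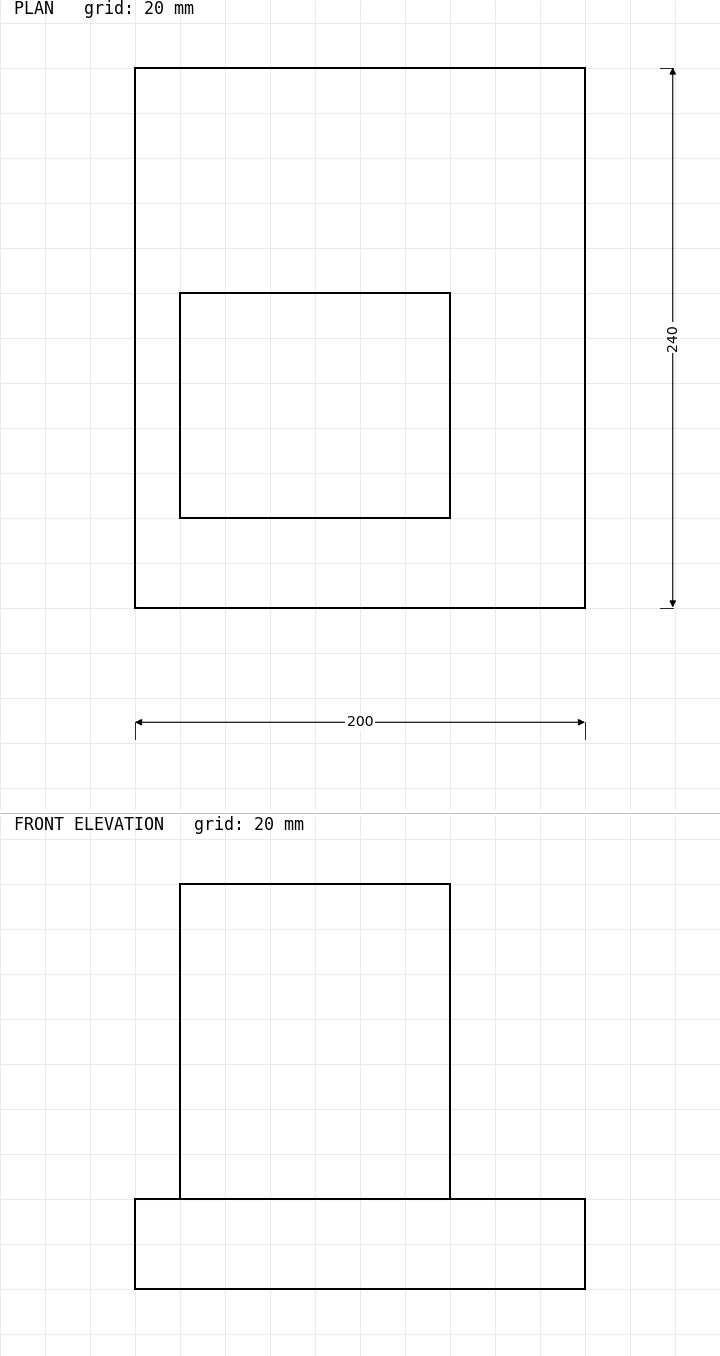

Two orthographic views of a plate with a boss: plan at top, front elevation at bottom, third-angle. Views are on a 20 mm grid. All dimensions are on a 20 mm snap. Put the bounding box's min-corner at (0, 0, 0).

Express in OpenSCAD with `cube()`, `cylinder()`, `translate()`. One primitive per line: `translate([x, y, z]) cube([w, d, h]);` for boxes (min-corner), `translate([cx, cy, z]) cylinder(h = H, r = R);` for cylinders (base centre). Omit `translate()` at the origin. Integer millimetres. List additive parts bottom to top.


cube([200, 240, 40]);
translate([20, 40, 40]) cube([120, 100, 140]);


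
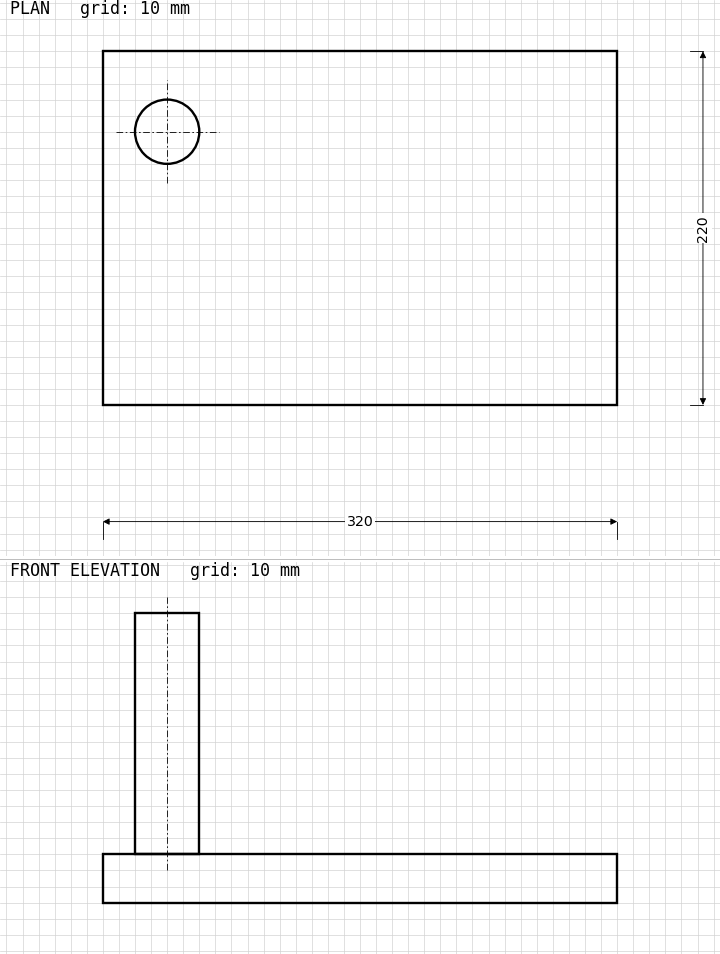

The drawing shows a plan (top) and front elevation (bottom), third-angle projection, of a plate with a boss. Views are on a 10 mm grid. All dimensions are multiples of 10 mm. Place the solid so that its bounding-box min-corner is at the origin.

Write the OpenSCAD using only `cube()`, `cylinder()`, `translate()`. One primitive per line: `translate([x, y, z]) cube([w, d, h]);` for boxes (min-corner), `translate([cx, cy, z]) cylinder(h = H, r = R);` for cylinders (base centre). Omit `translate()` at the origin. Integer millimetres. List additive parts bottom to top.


cube([320, 220, 30]);
translate([40, 170, 30]) cylinder(h = 150, r = 20);


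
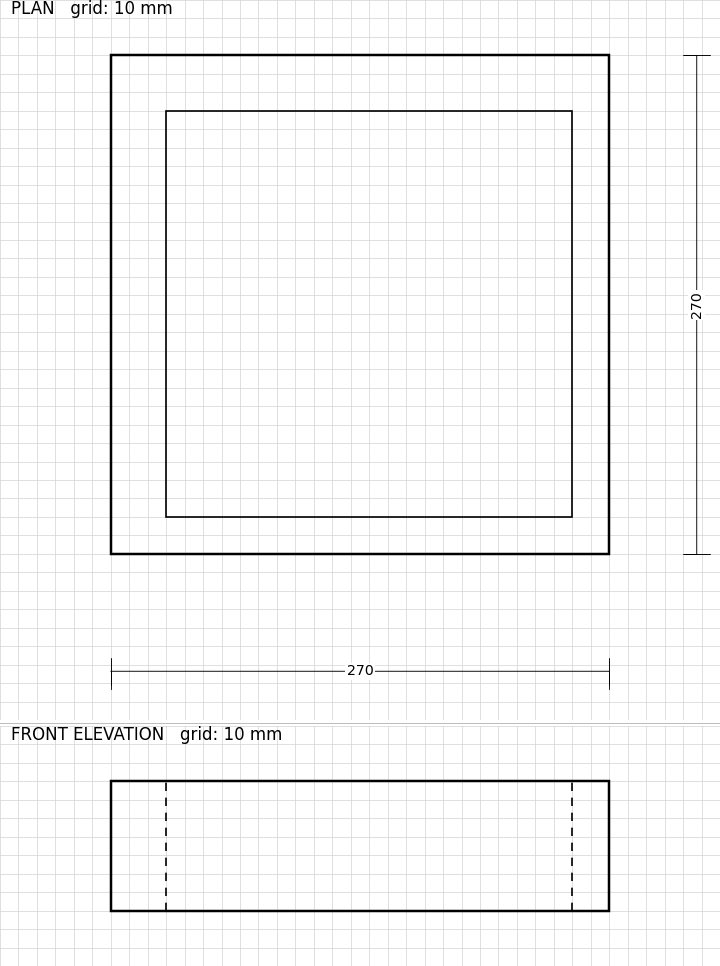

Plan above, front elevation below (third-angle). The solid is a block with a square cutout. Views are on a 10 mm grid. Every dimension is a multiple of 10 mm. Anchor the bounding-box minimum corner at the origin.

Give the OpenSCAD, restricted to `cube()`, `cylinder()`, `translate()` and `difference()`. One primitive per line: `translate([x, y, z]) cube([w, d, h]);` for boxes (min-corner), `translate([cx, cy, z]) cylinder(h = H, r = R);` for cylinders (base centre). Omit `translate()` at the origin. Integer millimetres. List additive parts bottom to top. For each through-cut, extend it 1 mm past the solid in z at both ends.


difference() {
  cube([270, 270, 70]);
  translate([30, 20, -1]) cube([220, 220, 72]);
}
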